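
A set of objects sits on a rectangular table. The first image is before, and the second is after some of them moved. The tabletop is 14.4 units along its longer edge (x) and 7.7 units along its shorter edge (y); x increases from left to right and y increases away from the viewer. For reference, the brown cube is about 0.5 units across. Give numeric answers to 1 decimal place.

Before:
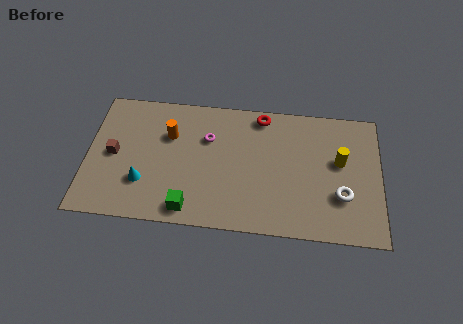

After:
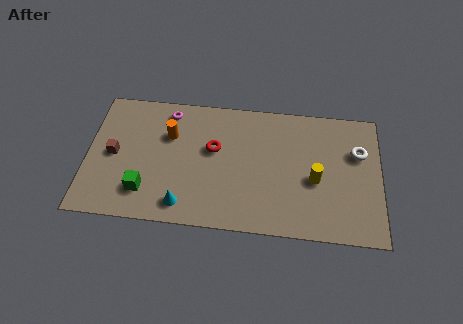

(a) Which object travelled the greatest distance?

the red torus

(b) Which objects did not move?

the brown cube and the orange cylinder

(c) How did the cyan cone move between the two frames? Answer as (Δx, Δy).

(2.0, -1.1)

The cyan cone was at about (2.8, 2.3) and moved to about (4.8, 1.2).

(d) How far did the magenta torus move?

2.4

The magenta torus was near (5.9, 5.2) before and (3.9, 6.6) after, so it travelled √(2.0² + 1.4²) ≈ 2.4 units.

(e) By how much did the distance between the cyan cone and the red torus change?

-3.6

They were about 7.3 units apart before and 3.7 after — 3.6 units closer together.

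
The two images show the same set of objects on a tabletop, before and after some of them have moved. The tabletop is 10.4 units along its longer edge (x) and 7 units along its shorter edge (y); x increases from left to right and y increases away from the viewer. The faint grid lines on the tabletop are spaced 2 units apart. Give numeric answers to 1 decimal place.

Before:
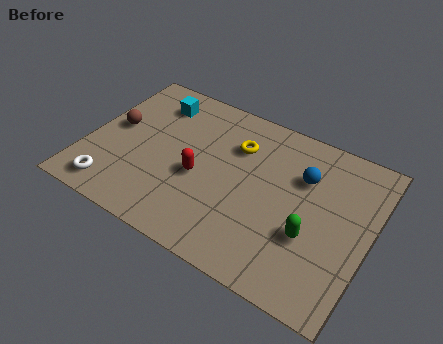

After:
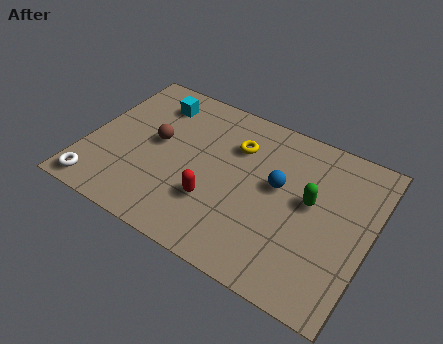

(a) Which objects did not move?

the cyan cube and the yellow torus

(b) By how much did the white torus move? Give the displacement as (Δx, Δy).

(-0.5, -0.2)

The white torus was at about (1.3, 1.0) and moved to about (0.8, 0.8).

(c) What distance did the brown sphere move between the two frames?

1.6

The brown sphere moved from about (0.9, 3.8) to (2.5, 3.8), a distance of √(1.6² + 0.0²) ≈ 1.6.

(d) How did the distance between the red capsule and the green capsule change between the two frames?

-0.5

The distance was about 4.2 in the first image and 3.7 in the second, so they moved 0.5 units closer together.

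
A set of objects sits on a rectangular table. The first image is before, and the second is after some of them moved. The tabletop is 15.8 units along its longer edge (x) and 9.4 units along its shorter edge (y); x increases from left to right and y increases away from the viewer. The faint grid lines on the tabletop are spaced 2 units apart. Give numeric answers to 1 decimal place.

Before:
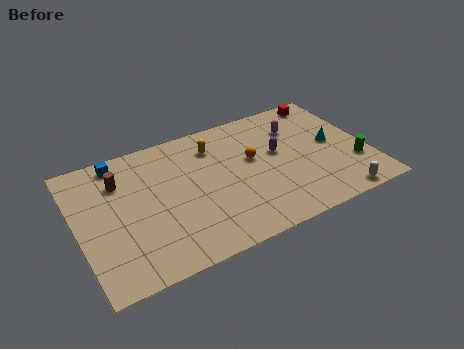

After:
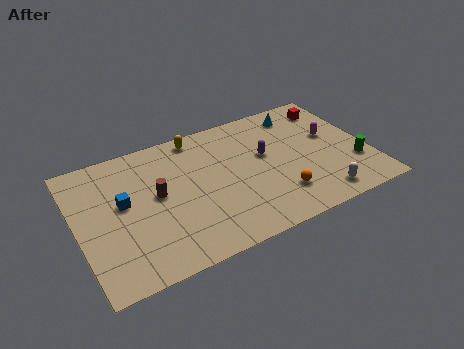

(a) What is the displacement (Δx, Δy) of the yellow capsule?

(-0.8, 1.1)

From the two frames, the yellow capsule sits at roughly (7.7, 7.3) before and (6.9, 8.4) after.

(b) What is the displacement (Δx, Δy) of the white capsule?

(-0.9, 0.5)

From the two frames, the white capsule sits at roughly (13.6, 0.8) before and (12.7, 1.3) after.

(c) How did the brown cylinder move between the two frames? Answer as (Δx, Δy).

(1.8, -1.8)

The brown cylinder was at about (2.5, 6.9) and moved to about (4.3, 5.1).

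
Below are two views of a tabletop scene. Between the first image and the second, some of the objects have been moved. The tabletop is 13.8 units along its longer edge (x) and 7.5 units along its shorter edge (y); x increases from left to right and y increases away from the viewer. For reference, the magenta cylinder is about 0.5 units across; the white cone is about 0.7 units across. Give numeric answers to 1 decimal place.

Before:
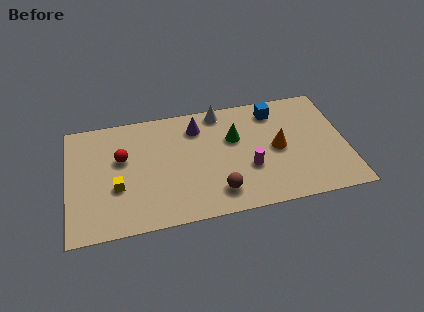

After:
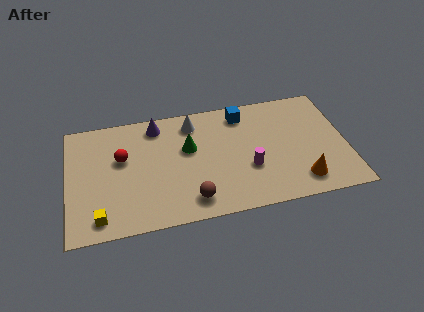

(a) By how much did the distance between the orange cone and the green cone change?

+3.9

They were about 2.4 units apart before and 6.3 after — 3.9 units further apart.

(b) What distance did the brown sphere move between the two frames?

1.3

The brown sphere moved from about (7.3, 1.5) to (6.0, 1.3), a distance of √(1.3² + 0.2²) ≈ 1.3.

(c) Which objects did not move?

the red sphere and the magenta cylinder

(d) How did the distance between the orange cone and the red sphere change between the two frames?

+1.5

Before: roughly 7.8 units apart; after: 9.3. That's 1.5 units further apart.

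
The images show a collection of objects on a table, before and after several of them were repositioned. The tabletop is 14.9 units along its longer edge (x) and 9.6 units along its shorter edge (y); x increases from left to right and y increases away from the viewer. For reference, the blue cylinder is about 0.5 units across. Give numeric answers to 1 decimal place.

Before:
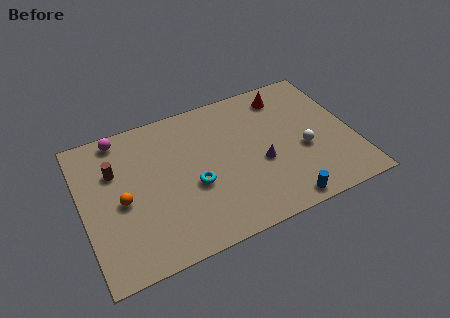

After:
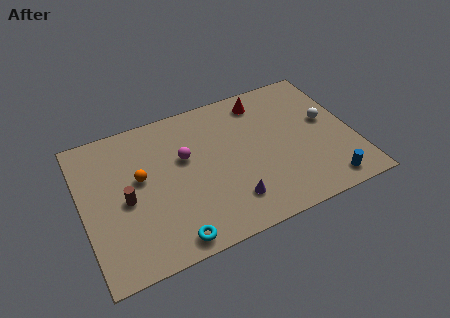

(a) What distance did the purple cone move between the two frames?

2.6

From (9.7, 3.9) to (7.8, 2.1), the purple cone covered √(1.9² + 1.8²) ≈ 2.6 units.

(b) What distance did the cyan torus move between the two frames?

3.3

From (6.0, 3.9) to (4.4, 1.0), the cyan torus covered √(1.6² + 2.9²) ≈ 3.3 units.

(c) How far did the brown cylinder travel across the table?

2.1

The brown cylinder moved from about (1.9, 6.5) to (2.3, 4.4), a distance of √(0.4² + 2.1²) ≈ 2.1.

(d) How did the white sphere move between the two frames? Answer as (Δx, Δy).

(1.5, 1.5)

The white sphere started near (12.1, 3.9) and ended near (13.6, 5.4).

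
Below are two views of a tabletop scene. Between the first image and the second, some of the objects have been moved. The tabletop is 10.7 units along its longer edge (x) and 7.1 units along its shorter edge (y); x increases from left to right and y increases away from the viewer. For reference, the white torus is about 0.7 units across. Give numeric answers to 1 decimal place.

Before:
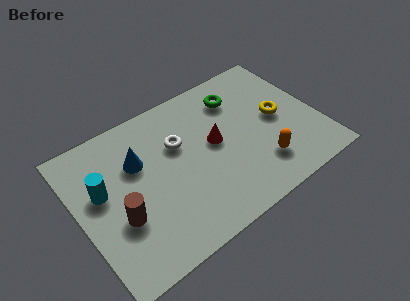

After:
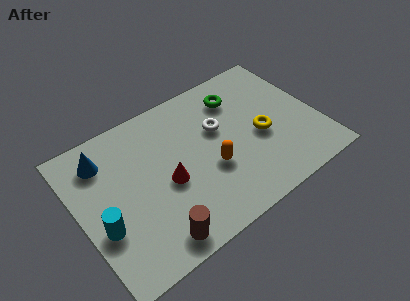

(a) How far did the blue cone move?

1.7

From (2.8, 4.7) to (1.4, 5.6), the blue cone covered √(1.4² + 0.9²) ≈ 1.7 units.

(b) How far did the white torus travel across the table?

1.8

The white torus moved from about (4.6, 4.6) to (6.4, 4.4), a distance of √(1.8² + 0.2²) ≈ 1.8.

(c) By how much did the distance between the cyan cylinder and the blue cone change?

+1.3

The distance was about 1.8 in the first image and 3.1 in the second, so they moved 1.3 units further apart.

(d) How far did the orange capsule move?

2.3

From (7.8, 1.7) to (5.7, 2.7), the orange capsule covered √(2.1² + 1.0²) ≈ 2.3 units.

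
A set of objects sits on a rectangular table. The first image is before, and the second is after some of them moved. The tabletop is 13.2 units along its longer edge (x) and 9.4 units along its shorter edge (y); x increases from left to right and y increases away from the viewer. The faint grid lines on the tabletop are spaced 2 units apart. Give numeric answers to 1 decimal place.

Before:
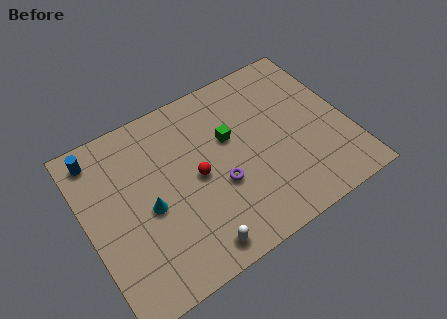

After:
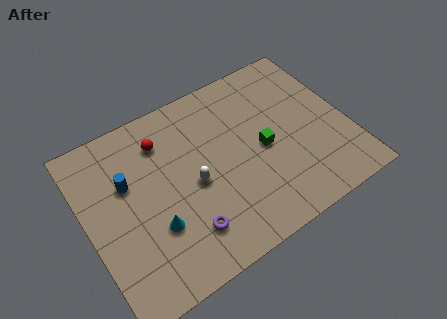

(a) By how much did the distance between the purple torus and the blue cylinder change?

-2.6

Before: roughly 7.1 units apart; after: 4.5. That's 2.6 units closer together.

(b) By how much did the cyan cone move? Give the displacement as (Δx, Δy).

(0.1, -1.1)

From the two frames, the cyan cone sits at roughly (3.0, 4.2) before and (3.1, 3.1) after.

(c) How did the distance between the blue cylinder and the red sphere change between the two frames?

-3.3

They were about 5.7 units apart before and 2.4 after — 3.3 units closer together.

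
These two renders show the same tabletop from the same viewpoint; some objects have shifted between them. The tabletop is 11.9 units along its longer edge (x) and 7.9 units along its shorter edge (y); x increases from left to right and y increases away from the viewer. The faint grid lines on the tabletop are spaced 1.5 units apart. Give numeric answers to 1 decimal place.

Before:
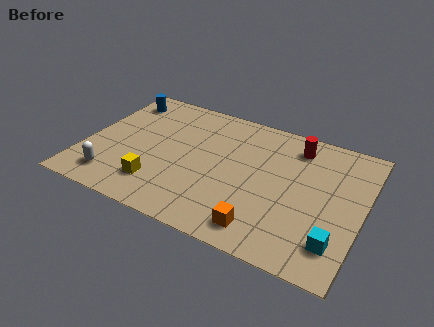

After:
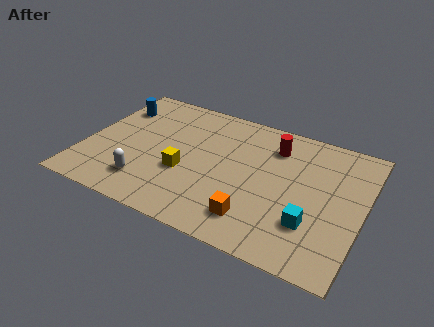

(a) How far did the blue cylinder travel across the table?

0.6

The blue cylinder moved from about (1.0, 6.5) to (0.9, 5.9), a distance of √(0.1² + 0.6²) ≈ 0.6.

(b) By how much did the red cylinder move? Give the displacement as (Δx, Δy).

(-0.9, -0.4)

From the two frames, the red cylinder sits at roughly (8.8, 6.5) before and (7.9, 6.1) after.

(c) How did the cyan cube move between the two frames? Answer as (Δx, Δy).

(-1.1, 0.6)

From the two frames, the cyan cube sits at roughly (11.0, 1.7) before and (9.9, 2.3) after.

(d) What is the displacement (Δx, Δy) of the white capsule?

(1.4, 0.3)

The white capsule was at about (1.5, 1.4) and moved to about (2.9, 1.7).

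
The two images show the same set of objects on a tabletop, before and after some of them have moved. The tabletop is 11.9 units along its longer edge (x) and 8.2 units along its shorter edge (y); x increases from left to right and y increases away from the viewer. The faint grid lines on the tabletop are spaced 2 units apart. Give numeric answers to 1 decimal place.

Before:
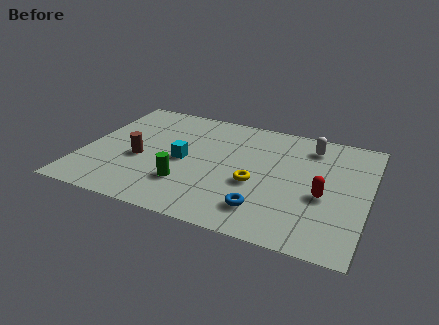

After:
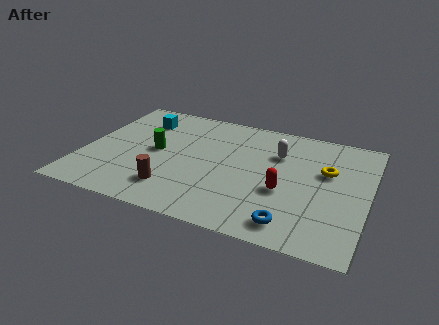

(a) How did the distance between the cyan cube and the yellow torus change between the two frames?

+4.9

The distance was about 3.2 in the first image and 8.1 in the second, so they moved 4.9 units further apart.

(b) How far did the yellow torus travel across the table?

3.3

The yellow torus was near (7.3, 3.3) before and (10.1, 5.1) after, so it travelled √(2.8² + 1.8²) ≈ 3.3 units.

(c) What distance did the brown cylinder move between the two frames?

2.3

The brown cylinder was near (2.4, 3.4) before and (4.0, 1.8) after, so it travelled √(1.6² + 1.6²) ≈ 2.3 units.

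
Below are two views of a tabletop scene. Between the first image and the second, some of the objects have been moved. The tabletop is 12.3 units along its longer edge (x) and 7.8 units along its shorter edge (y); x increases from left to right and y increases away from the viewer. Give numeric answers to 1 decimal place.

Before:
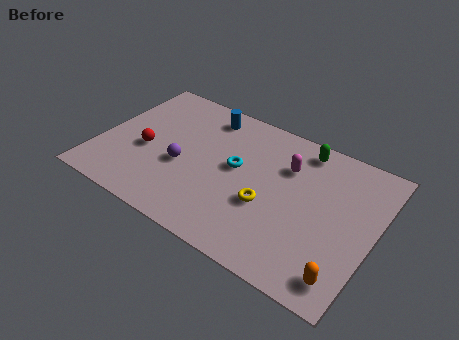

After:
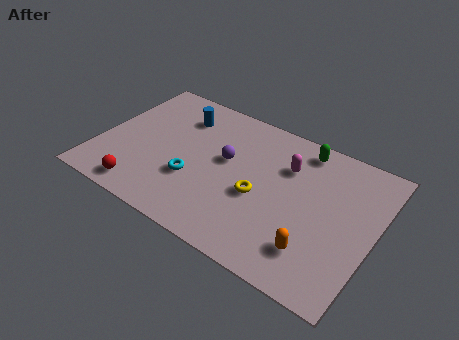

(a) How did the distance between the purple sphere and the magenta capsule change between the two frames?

-2.2

The distance was about 5.0 in the first image and 2.8 in the second, so they moved 2.2 units closer together.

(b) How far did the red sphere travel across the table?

2.3

The red sphere moved from about (2.1, 3.3) to (2.4, 1.0), a distance of √(0.3² + 2.3²) ≈ 2.3.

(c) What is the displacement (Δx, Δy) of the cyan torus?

(-1.7, -1.6)

The cyan torus started near (6.1, 4.3) and ended near (4.4, 2.7).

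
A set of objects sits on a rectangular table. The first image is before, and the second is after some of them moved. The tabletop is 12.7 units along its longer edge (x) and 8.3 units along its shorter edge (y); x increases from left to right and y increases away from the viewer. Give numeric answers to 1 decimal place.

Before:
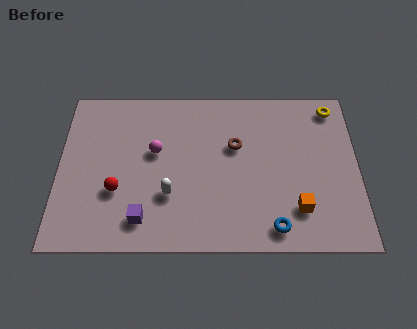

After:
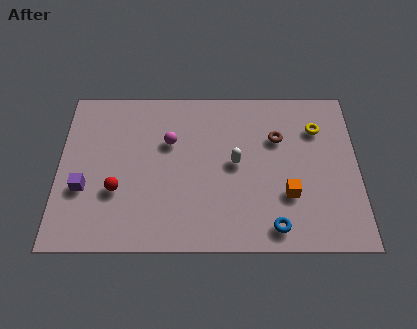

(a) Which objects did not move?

the red sphere and the blue torus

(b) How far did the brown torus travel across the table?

1.8

The brown torus moved from about (7.5, 5.2) to (9.3, 5.6), a distance of √(1.8² + 0.4²) ≈ 1.8.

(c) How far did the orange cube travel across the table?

0.8

The orange cube was near (10.1, 2.0) before and (9.7, 2.7) after, so it travelled √(0.4² + 0.7²) ≈ 0.8 units.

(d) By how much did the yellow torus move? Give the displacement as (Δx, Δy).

(-0.7, -1.1)

The yellow torus was at about (11.7, 7.2) and moved to about (11.0, 6.1).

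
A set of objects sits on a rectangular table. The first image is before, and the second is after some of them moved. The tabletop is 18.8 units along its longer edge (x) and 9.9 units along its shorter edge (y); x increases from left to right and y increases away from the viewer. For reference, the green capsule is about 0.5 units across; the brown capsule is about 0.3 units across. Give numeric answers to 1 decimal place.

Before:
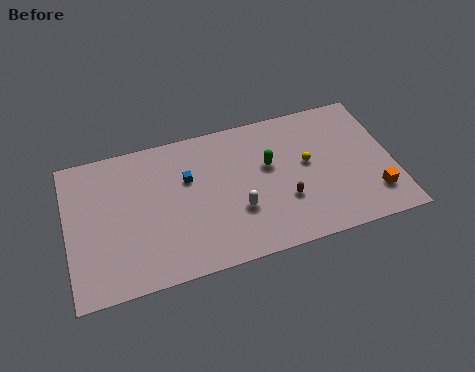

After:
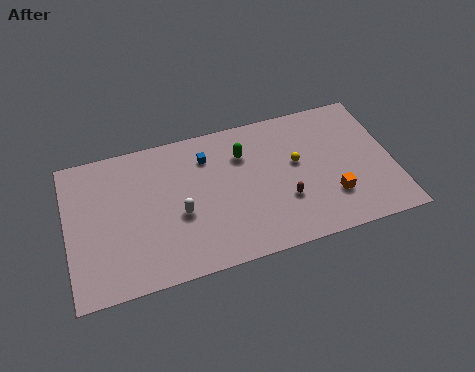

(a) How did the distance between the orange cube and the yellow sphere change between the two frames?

-1.4

They were about 4.8 units apart before and 3.4 after — 1.4 units closer together.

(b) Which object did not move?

the brown capsule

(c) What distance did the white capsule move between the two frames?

3.4

The white capsule was near (9.7, 3.4) before and (6.4, 4.1) after, so it travelled √(3.3² + 0.7²) ≈ 3.4 units.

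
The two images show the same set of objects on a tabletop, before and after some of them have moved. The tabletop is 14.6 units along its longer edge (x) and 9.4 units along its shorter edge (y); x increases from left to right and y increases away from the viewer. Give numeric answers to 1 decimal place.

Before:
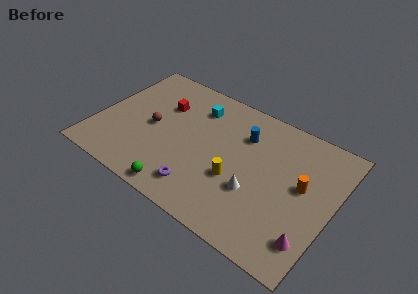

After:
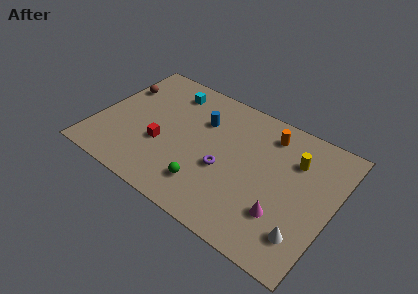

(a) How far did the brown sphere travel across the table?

3.2

From (3.4, 4.5) to (0.9, 6.5), the brown sphere covered √(2.5² + 2.0²) ≈ 3.2 units.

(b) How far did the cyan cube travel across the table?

1.8

The cyan cube moved from about (5.7, 7.3) to (3.9, 7.7), a distance of √(1.8² + 0.4²) ≈ 1.8.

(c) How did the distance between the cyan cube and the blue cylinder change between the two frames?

-0.5

They were about 3.1 units apart before and 2.6 after — 0.5 units closer together.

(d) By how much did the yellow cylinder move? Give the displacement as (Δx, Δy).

(3.1, 3.2)

From the two frames, the yellow cylinder sits at roughly (8.9, 3.5) before and (12.0, 6.7) after.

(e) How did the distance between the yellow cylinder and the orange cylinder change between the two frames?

-2.1

The distance was about 4.2 in the first image and 2.1 in the second, so they moved 2.1 units closer together.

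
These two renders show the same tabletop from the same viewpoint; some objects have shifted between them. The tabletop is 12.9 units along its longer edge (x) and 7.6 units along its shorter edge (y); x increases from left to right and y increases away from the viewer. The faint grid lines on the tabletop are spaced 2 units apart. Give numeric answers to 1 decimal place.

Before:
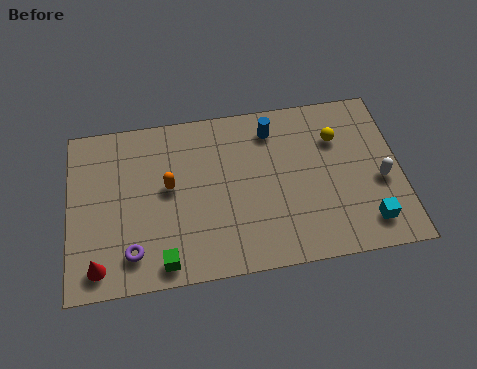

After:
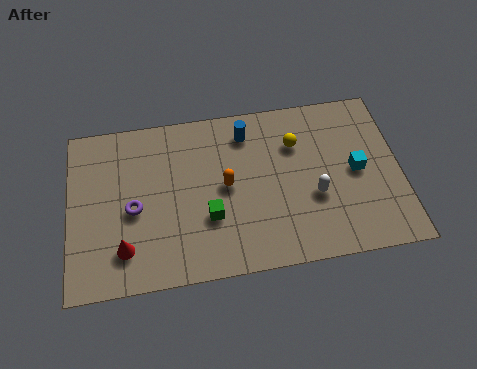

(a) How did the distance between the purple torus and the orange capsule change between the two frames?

+0.5

The distance was about 3.1 in the first image and 3.6 in the second, so they moved 0.5 units further apart.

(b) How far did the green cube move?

2.5

The green cube was near (3.6, 0.9) before and (5.4, 2.6) after, so it travelled √(1.8² + 1.7²) ≈ 2.5 units.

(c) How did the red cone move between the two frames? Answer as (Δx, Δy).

(1.0, 0.6)

From the two frames, the red cone sits at roughly (1.1, 1.1) before and (2.1, 1.7) after.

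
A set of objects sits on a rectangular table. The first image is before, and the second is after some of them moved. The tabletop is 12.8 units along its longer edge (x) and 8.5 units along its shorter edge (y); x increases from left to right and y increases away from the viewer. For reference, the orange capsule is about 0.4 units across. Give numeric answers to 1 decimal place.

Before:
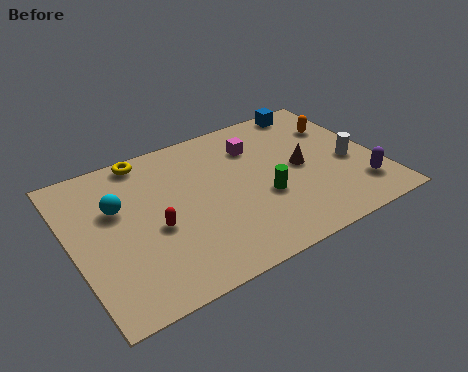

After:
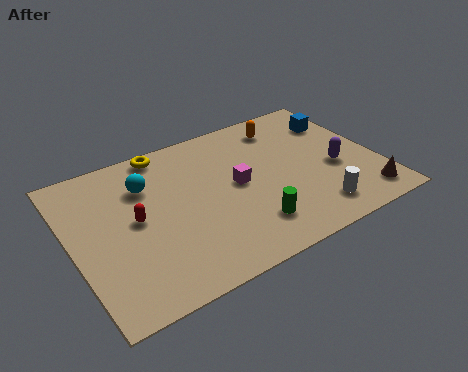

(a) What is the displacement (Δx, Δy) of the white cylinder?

(-1.9, -2.1)

The white cylinder started near (11.6, 3.6) and ended near (9.7, 1.5).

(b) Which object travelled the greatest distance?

the brown cone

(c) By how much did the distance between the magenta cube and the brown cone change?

+3.2

The distance was about 2.6 in the first image and 5.8 in the second, so they moved 3.2 units further apart.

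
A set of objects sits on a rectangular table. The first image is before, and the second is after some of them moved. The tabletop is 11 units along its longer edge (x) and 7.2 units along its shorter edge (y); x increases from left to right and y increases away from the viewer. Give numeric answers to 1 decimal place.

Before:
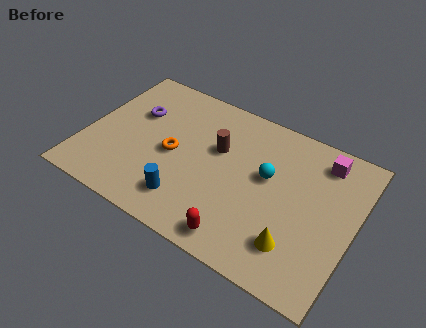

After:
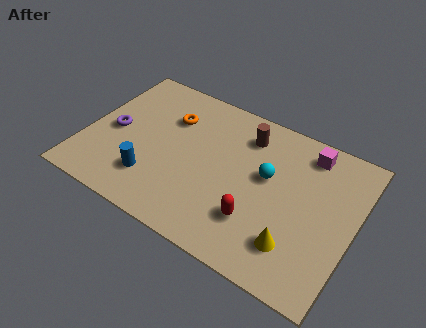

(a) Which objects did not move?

the cyan sphere and the yellow cone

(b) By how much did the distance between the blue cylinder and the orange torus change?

+1.2

They were about 2.1 units apart before and 3.3 after — 1.2 units further apart.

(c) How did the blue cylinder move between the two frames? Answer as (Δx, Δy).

(-1.5, 0.3)

The blue cylinder started near (4.5, 1.5) and ended near (3.0, 1.8).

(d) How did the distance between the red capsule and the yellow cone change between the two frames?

-0.6

They were about 2.2 units apart before and 1.6 after — 0.6 units closer together.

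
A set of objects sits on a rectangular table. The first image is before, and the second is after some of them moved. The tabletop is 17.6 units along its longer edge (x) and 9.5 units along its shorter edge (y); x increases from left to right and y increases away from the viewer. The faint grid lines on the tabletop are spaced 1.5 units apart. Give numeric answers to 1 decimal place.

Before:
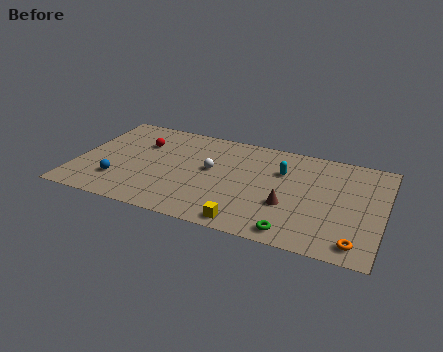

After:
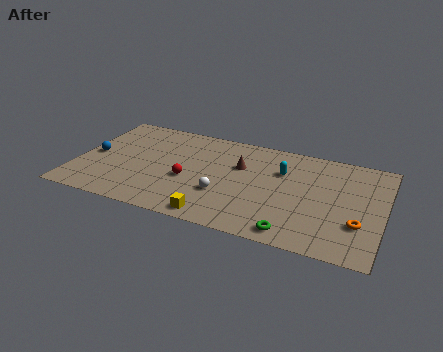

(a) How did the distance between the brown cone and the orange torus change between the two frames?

+3.2

They were about 4.5 units apart before and 7.7 after — 3.2 units further apart.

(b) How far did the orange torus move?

1.7

The orange torus moved from about (16.3, 1.3) to (16.3, 3.0), a distance of √(0.0² + 1.7²) ≈ 1.7.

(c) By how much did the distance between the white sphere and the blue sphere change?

+2.0

They were about 5.8 units apart before and 7.8 after — 2.0 units further apart.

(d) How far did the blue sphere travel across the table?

2.7

The blue sphere was near (2.6, 2.5) before and (0.9, 4.6) after, so it travelled √(1.7² + 2.1²) ≈ 2.7 units.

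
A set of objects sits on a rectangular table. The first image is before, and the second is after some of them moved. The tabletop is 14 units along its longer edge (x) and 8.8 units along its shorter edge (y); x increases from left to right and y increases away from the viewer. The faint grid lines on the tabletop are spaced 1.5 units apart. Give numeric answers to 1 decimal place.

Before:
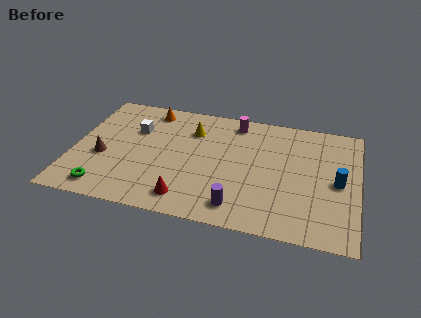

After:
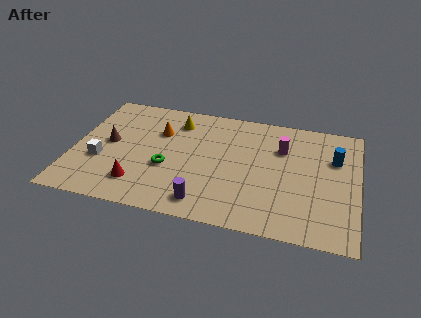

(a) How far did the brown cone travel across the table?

1.1

From (1.5, 3.5) to (1.7, 4.6), the brown cone covered √(0.2² + 1.1²) ≈ 1.1 units.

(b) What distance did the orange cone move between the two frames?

1.7

From (3.5, 7.6) to (4.1, 6.0), the orange cone covered √(0.6² + 1.6²) ≈ 1.7 units.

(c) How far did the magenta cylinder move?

2.8

The magenta cylinder was near (7.8, 7.6) before and (10.2, 6.1) after, so it travelled √(2.4² + 1.5²) ≈ 2.8 units.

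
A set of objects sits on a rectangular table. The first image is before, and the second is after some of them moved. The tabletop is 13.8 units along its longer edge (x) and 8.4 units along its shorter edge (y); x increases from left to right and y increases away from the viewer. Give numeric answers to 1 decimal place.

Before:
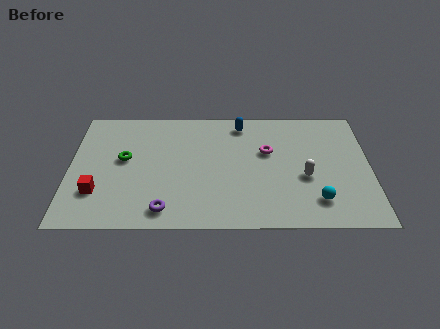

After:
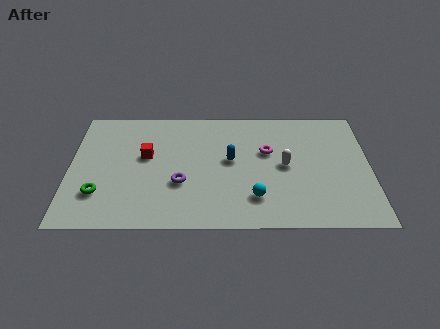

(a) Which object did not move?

the magenta torus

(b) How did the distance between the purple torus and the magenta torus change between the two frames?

-1.6

The distance was about 6.2 in the first image and 4.6 in the second, so they moved 1.6 units closer together.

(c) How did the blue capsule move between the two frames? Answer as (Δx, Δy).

(-0.5, -2.6)

The blue capsule was at about (7.9, 7.2) and moved to about (7.4, 4.6).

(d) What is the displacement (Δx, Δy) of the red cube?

(2.2, 2.5)

The red cube was at about (1.3, 2.4) and moved to about (3.5, 4.9).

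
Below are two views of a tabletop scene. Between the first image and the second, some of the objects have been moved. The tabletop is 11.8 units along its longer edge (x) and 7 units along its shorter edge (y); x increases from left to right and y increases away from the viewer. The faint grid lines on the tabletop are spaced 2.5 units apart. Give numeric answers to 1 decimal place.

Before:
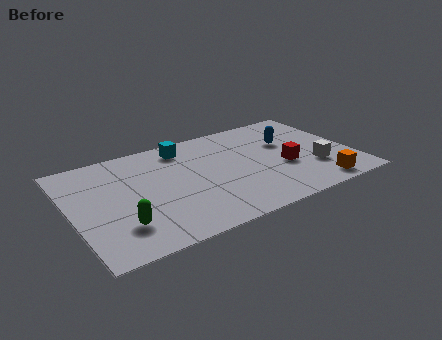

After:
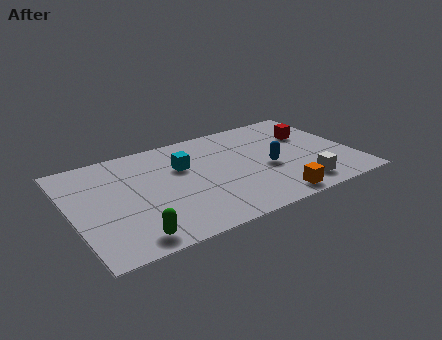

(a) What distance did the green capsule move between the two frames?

0.9

The green capsule moved from about (1.8, 1.8) to (2.1, 0.9), a distance of √(0.3² + 0.9²) ≈ 0.9.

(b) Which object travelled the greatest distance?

the red cube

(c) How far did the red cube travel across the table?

2.4

From (8.9, 2.8) to (10.3, 4.7), the red cube covered √(1.4² + 1.9²) ≈ 2.4 units.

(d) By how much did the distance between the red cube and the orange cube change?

+2.3

The distance was about 2.2 in the first image and 4.5 in the second, so they moved 2.3 units further apart.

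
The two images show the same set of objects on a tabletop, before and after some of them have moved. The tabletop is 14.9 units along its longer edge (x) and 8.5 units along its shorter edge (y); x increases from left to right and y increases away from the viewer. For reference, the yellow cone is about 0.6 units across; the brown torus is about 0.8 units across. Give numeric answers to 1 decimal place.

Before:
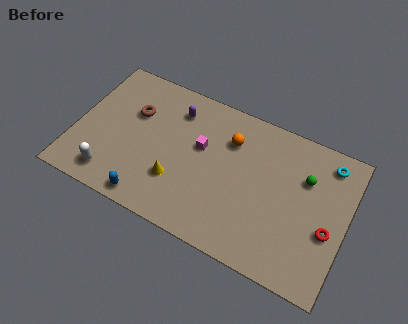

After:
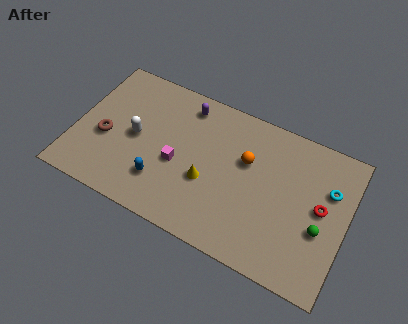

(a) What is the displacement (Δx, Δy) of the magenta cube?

(-1.1, -1.5)

From the two frames, the magenta cube sits at roughly (6.8, 5.1) before and (5.7, 3.6) after.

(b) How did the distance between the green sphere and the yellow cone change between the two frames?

-1.2

Before: roughly 7.4 units apart; after: 6.2. That's 1.2 units closer together.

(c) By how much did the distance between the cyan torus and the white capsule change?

-2.1

The distance was about 12.7 in the first image and 10.6 in the second, so they moved 2.1 units closer together.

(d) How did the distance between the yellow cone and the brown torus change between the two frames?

+1.6

Before: roughly 4.1 units apart; after: 5.7. That's 1.6 units further apart.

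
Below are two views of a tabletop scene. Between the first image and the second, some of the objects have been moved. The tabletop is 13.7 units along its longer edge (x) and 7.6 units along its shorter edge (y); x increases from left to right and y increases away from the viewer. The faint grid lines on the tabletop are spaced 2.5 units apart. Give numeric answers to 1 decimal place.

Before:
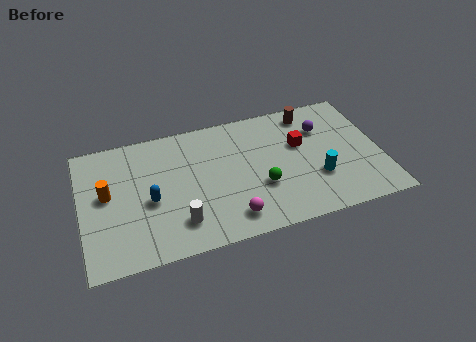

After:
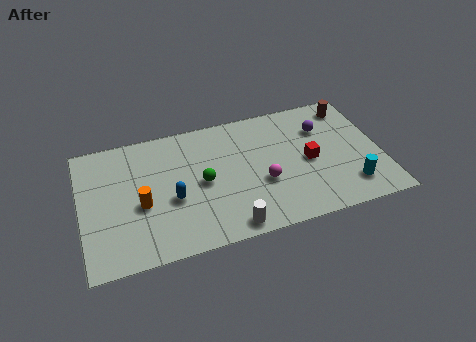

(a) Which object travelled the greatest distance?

the green sphere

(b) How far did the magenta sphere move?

2.3

The magenta sphere was near (6.6, 1.3) before and (8.2, 2.9) after, so it travelled √(1.6² + 1.6²) ≈ 2.3 units.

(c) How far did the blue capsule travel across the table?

1.0

The blue capsule moved from about (3.1, 3.3) to (4.1, 3.1), a distance of √(1.0² + 0.2²) ≈ 1.0.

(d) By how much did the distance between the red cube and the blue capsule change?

-0.8

The distance was about 7.1 in the first image and 6.3 in the second, so they moved 0.8 units closer together.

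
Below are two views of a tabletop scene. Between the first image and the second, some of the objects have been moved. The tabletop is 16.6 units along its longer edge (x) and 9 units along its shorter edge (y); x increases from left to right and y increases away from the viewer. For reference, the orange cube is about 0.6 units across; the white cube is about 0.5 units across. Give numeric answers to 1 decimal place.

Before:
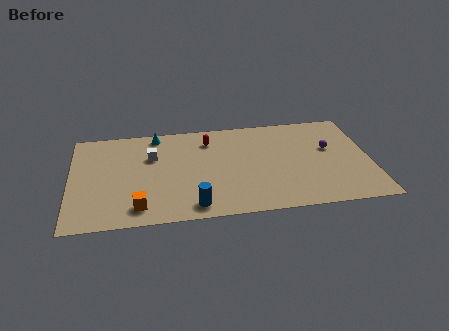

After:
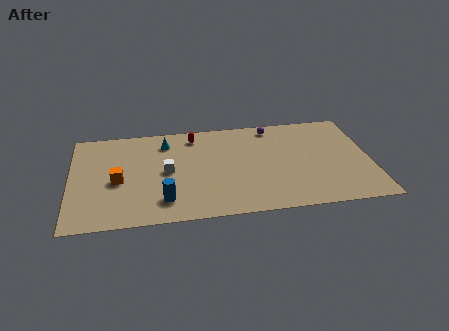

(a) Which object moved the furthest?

the purple sphere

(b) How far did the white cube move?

1.7

The white cube was near (4.5, 6.0) before and (5.3, 4.5) after, so it travelled √(0.8² + 1.5²) ≈ 1.7 units.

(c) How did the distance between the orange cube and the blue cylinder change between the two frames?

+0.3

They were about 3.0 units apart before and 3.3 after — 0.3 units further apart.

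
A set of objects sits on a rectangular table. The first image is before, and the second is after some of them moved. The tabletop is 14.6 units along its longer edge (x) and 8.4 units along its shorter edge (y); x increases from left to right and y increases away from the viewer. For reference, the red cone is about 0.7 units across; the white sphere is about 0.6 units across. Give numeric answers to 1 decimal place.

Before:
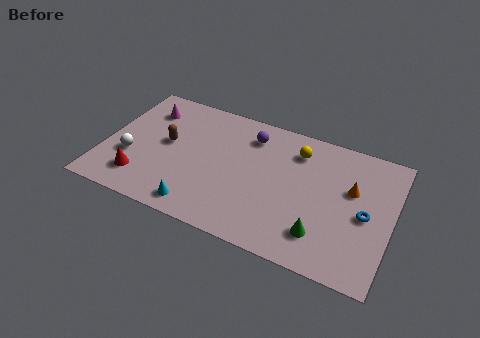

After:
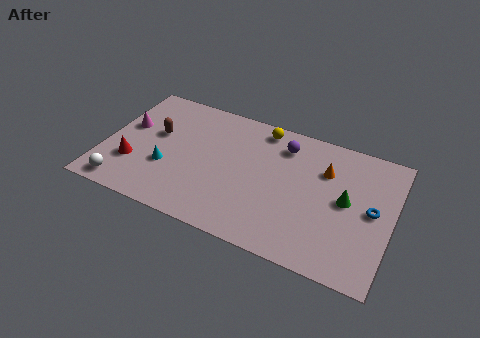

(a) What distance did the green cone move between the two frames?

2.7

The green cone moved from about (11.3, 1.9) to (12.3, 4.4), a distance of √(1.0² + 2.5²) ≈ 2.7.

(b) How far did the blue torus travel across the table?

0.5

The blue torus moved from about (13.3, 3.9) to (13.6, 4.3), a distance of √(0.3² + 0.4²) ≈ 0.5.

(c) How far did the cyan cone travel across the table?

2.7

The cyan cone moved from about (5.2, 1.1) to (3.3, 3.0), a distance of √(1.9² + 1.9²) ≈ 2.7.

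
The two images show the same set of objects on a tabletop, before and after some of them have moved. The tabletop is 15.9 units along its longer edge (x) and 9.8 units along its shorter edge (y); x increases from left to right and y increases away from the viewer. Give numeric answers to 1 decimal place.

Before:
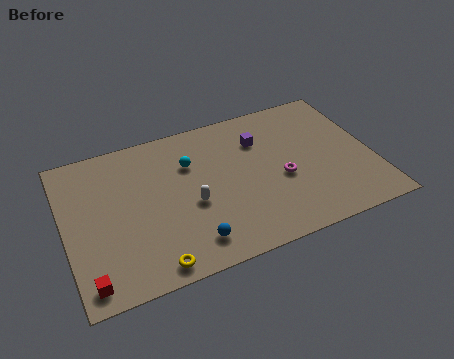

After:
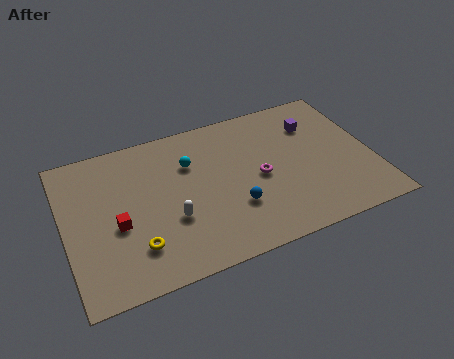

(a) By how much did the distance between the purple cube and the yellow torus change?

+2.2

The distance was about 8.7 in the first image and 10.9 in the second, so they moved 2.2 units further apart.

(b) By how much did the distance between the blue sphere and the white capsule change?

+0.8

The distance was about 2.4 in the first image and 3.2 in the second, so they moved 0.8 units further apart.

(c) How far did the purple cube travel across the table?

2.9

From (10.3, 7.1) to (13.2, 7.2), the purple cube covered √(2.9² + 0.1²) ≈ 2.9 units.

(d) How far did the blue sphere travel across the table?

2.8

The blue sphere was near (6.1, 1.7) before and (8.5, 3.1) after, so it travelled √(2.4² + 1.4²) ≈ 2.8 units.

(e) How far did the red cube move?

3.4

The red cube was near (0.9, 1.2) before and (2.6, 4.1) after, so it travelled √(1.7² + 2.9²) ≈ 3.4 units.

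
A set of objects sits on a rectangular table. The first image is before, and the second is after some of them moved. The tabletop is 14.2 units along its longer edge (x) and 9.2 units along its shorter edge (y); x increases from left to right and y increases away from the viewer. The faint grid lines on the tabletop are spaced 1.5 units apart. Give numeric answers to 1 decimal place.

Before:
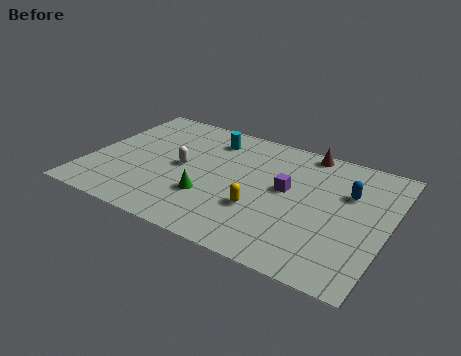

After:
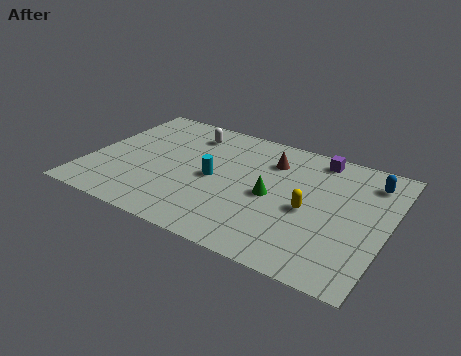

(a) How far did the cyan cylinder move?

3.1

The cyan cylinder moved from about (5.4, 7.4) to (6.0, 4.4), a distance of √(0.6² + 3.0²) ≈ 3.1.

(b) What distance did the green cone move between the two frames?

3.1

The green cone moved from about (6.0, 2.9) to (8.8, 4.3), a distance of √(2.8² + 1.4²) ≈ 3.1.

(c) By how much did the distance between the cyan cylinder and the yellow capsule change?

-0.6

The distance was about 5.2 in the first image and 4.6 in the second, so they moved 0.6 units closer together.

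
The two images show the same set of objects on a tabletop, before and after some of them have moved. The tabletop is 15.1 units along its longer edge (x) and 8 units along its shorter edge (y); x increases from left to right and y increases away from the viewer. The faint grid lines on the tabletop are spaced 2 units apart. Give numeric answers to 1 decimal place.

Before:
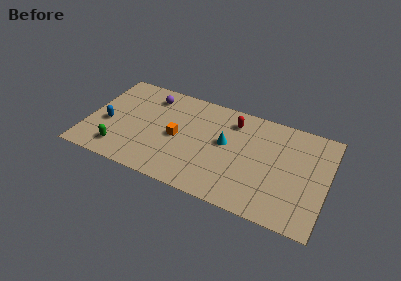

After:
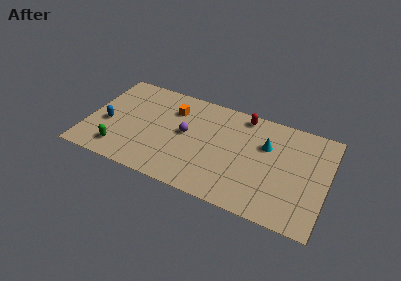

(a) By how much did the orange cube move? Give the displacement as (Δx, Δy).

(-0.5, 2.1)

The orange cube was at about (5.7, 3.8) and moved to about (5.2, 5.9).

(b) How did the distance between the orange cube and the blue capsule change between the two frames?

+0.3

The distance was about 4.4 in the first image and 4.7 in the second, so they moved 0.3 units further apart.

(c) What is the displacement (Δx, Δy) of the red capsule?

(0.6, 0.7)

The red capsule started near (9.0, 6.4) and ended near (9.6, 7.1).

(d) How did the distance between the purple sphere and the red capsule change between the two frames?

-0.9

They were about 5.3 units apart before and 4.4 after — 0.9 units closer together.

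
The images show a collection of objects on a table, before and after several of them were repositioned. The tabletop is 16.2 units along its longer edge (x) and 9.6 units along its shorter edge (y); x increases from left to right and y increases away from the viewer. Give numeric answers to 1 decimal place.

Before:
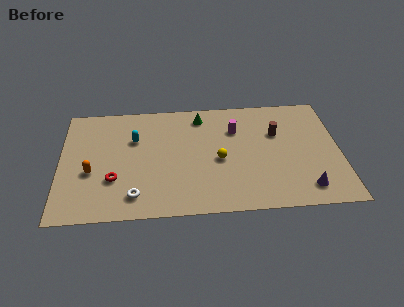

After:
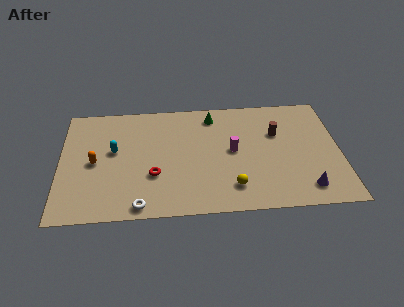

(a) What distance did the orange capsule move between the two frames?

0.8

From (1.8, 3.8) to (2.0, 4.6), the orange capsule covered √(0.2² + 0.8²) ≈ 0.8 units.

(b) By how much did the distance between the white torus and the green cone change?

+0.9

The distance was about 7.5 in the first image and 8.4 in the second, so they moved 0.9 units further apart.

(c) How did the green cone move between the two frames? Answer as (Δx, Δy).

(0.7, 0.0)

The green cone started near (8.2, 8.1) and ended near (8.9, 8.1).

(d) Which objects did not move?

the brown cylinder and the purple cone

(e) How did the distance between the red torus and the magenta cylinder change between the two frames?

-3.1

The distance was about 8.0 in the first image and 4.9 in the second, so they moved 3.1 units closer together.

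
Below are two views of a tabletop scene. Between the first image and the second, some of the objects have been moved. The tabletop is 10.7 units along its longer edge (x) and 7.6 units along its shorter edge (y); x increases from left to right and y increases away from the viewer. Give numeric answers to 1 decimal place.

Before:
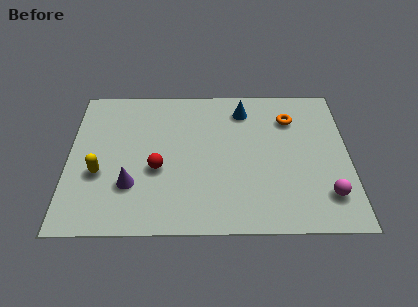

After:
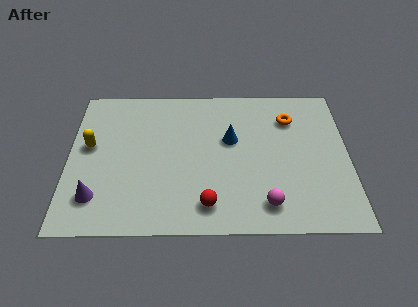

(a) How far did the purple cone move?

1.4

From (2.4, 2.3) to (1.1, 1.7), the purple cone covered √(1.3² + 0.6²) ≈ 1.4 units.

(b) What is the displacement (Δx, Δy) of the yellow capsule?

(-0.4, 1.4)

The yellow capsule was at about (1.2, 2.9) and moved to about (0.8, 4.3).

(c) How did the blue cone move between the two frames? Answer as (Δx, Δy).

(-0.5, -1.6)

From the two frames, the blue cone sits at roughly (6.7, 6.2) before and (6.2, 4.6) after.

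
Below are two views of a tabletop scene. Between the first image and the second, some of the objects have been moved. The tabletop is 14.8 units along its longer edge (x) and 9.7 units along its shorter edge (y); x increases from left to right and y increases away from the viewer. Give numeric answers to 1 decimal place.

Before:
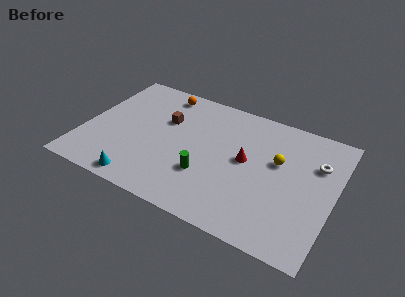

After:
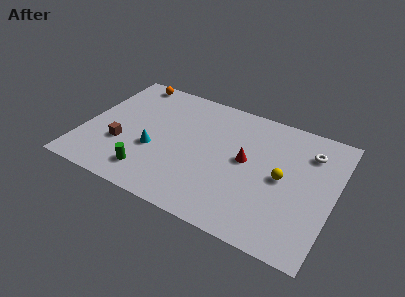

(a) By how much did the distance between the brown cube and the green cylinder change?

-1.9

The distance was about 4.3 in the first image and 2.4 in the second, so they moved 1.9 units closer together.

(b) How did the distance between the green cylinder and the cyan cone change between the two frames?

-2.3

They were about 4.2 units apart before and 1.9 after — 2.3 units closer together.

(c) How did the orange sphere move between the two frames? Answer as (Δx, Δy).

(-2.1, 0.3)

From the two frames, the orange sphere sits at roughly (4.1, 8.5) before and (2.0, 8.8) after.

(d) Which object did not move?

the red cone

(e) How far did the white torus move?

0.9

From (13.6, 6.7) to (13.1, 7.4), the white torus covered √(0.5² + 0.7²) ≈ 0.9 units.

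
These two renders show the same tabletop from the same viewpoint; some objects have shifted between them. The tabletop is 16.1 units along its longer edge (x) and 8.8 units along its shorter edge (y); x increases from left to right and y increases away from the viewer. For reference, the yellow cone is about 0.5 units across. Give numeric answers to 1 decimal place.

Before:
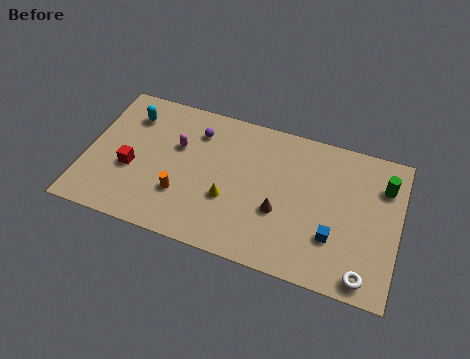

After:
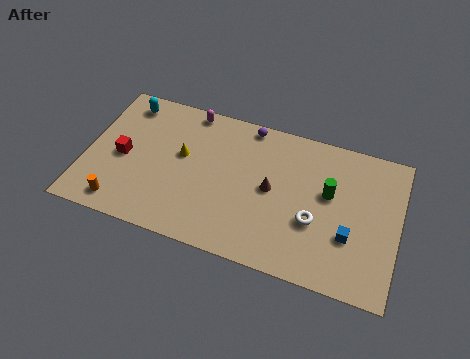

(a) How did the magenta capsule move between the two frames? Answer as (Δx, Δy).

(0.4, 2.4)

The magenta capsule was at about (4.6, 5.6) and moved to about (5.0, 8.0).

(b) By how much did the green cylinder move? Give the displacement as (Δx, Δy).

(-2.7, -1.3)

The green cylinder was at about (15.2, 6.5) and moved to about (12.5, 5.2).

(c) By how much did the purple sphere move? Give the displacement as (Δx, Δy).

(2.6, 1.2)

The purple sphere was at about (5.5, 6.8) and moved to about (8.1, 8.0).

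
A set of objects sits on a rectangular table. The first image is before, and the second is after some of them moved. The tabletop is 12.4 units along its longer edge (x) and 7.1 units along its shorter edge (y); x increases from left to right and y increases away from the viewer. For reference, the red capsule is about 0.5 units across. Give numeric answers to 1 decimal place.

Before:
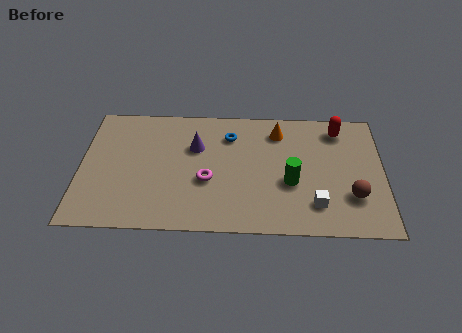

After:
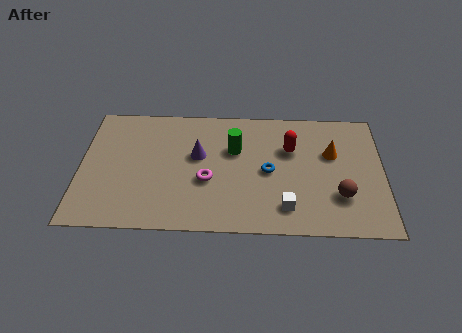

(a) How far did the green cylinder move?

2.9

From (8.6, 2.8) to (6.3, 4.6), the green cylinder covered √(2.3² + 1.8²) ≈ 2.9 units.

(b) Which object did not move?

the magenta torus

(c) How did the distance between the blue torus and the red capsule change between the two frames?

-2.9

Before: roughly 4.5 units apart; after: 1.6. That's 2.9 units closer together.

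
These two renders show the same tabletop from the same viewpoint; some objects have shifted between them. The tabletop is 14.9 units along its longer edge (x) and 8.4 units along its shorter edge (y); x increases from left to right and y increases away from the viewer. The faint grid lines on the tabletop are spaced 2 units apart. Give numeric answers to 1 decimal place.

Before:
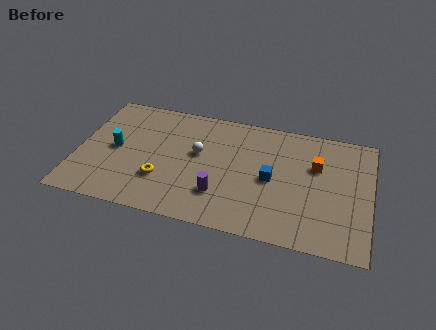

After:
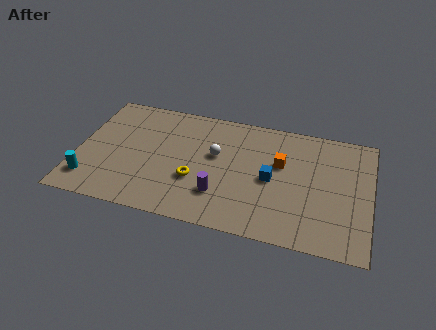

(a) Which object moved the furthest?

the cyan cylinder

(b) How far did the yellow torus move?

1.7

The yellow torus moved from about (4.4, 2.6) to (6.1, 3.0), a distance of √(1.7² + 0.4²) ≈ 1.7.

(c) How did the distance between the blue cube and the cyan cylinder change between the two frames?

+1.4

The distance was about 8.0 in the first image and 9.4 in the second, so they moved 1.4 units further apart.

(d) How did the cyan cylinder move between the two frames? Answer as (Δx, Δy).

(-1.1, -2.5)

The cyan cylinder started near (1.9, 4.2) and ended near (0.8, 1.7).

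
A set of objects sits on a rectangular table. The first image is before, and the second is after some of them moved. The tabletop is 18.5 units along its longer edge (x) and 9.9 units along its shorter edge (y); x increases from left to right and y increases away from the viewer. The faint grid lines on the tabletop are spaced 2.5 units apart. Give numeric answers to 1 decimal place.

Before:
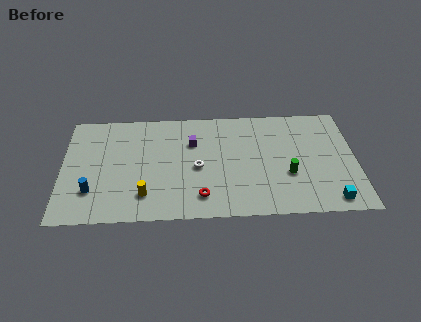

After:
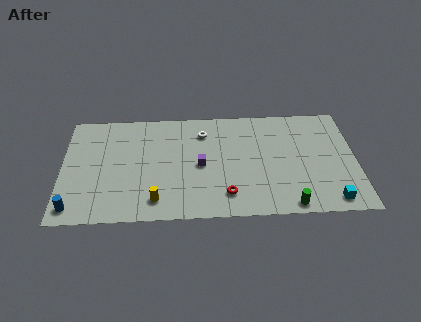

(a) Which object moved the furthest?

the white torus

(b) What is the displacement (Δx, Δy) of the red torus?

(1.6, 0.1)

The red torus started near (8.7, 1.9) and ended near (10.3, 2.0).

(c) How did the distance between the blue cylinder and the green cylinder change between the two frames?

+1.1

Before: roughly 12.3 units apart; after: 13.4. That's 1.1 units further apart.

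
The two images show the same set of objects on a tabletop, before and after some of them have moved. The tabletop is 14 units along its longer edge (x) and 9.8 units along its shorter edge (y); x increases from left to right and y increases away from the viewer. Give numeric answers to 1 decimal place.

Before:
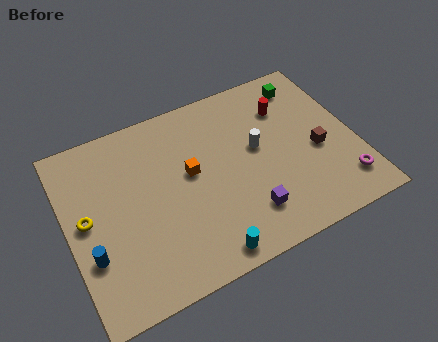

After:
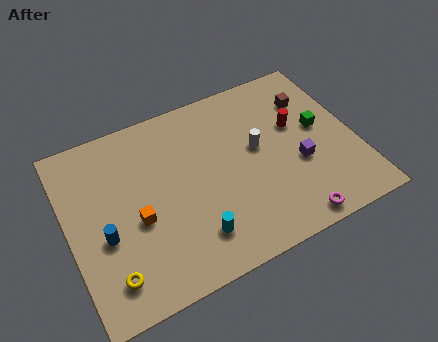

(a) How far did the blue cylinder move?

1.0

The blue cylinder was near (0.9, 3.2) before and (1.6, 3.9) after, so it travelled √(0.7² + 0.7²) ≈ 1.0 units.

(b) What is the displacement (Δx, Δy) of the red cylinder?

(0.3, -1.2)

The red cylinder started near (11.0, 7.2) and ended near (11.3, 6.0).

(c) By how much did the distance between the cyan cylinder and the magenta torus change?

-2.2

They were about 7.0 units apart before and 4.8 after — 2.2 units closer together.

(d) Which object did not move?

the white cylinder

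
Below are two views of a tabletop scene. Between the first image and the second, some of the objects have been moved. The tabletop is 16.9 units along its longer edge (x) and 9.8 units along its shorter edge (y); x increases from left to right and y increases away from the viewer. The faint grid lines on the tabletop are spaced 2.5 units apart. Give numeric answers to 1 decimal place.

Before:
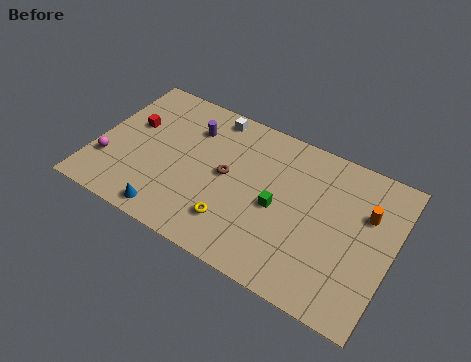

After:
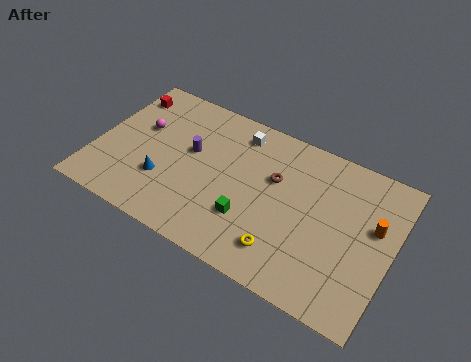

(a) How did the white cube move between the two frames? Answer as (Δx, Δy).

(1.6, -0.5)

The white cube started near (6.1, 8.7) and ended near (7.7, 8.2).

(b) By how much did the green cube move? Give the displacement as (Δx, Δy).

(-1.4, -1.5)

The green cube was at about (10.5, 4.5) and moved to about (9.1, 3.0).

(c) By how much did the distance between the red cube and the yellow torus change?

+4.3

The distance was about 7.5 in the first image and 11.8 in the second, so they moved 4.3 units further apart.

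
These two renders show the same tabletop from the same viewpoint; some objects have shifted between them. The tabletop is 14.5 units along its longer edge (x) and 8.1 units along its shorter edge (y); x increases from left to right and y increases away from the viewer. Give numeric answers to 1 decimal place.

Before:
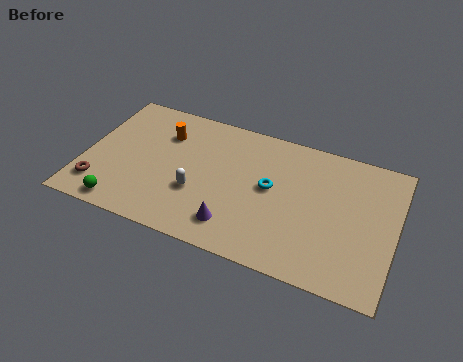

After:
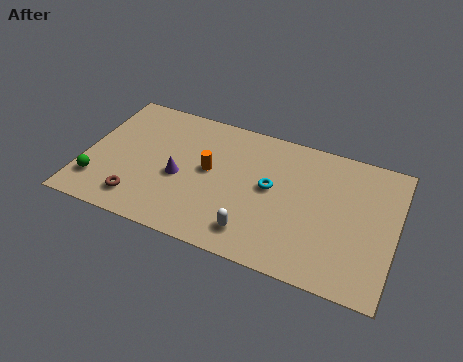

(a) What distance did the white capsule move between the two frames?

3.1

The white capsule was near (5.4, 2.9) before and (8.2, 1.5) after, so it travelled √(2.8² + 1.4²) ≈ 3.1 units.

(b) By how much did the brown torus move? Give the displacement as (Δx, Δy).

(1.9, -0.2)

From the two frames, the brown torus sits at roughly (0.9, 1.7) before and (2.8, 1.5) after.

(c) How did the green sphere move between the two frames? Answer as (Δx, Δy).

(-1.3, 1.0)

The green sphere was at about (2.1, 0.9) and moved to about (0.8, 1.9).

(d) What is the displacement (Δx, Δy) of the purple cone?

(-2.8, 1.9)

The purple cone was at about (7.3, 1.6) and moved to about (4.5, 3.5).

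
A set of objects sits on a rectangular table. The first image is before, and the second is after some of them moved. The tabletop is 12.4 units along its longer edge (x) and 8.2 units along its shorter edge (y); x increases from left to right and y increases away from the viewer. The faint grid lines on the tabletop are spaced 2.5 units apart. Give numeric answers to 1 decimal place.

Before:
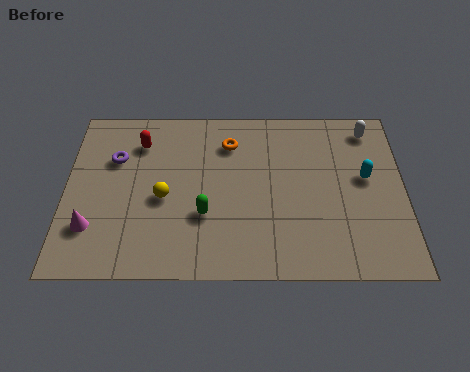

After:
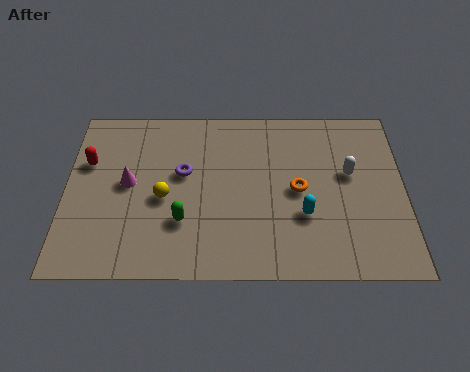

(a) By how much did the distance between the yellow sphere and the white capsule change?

-1.4

The distance was about 8.3 in the first image and 6.9 in the second, so they moved 1.4 units closer together.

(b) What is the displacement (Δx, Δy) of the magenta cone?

(1.3, 2.1)

From the two frames, the magenta cone sits at roughly (1.0, 2.2) before and (2.3, 4.3) after.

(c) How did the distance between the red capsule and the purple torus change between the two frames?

+2.3

The distance was about 1.2 in the first image and 3.5 in the second, so they moved 2.3 units further apart.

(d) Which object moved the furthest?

the orange torus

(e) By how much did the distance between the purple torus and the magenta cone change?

-1.3

Before: roughly 3.4 units apart; after: 2.1. That's 1.3 units closer together.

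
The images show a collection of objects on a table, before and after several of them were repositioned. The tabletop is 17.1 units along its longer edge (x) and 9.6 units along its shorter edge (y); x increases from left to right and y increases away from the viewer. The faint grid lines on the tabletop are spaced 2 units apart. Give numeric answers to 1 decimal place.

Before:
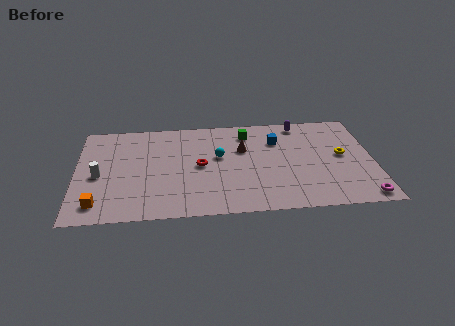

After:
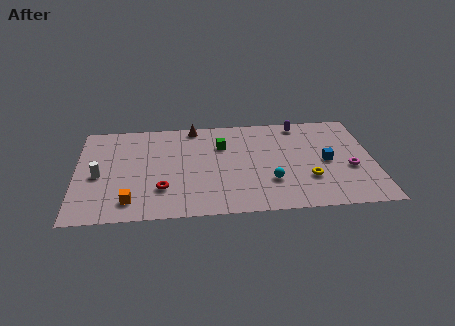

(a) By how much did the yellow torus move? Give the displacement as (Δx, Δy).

(-2.0, -2.1)

The yellow torus started near (15.3, 5.1) and ended near (13.3, 3.0).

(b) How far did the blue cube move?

3.6

The blue cube moved from about (11.6, 6.9) to (14.4, 4.6), a distance of √(2.8² + 2.3²) ≈ 3.6.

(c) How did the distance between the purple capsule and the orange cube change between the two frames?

-1.6

Before: roughly 13.6 units apart; after: 12.0. That's 1.6 units closer together.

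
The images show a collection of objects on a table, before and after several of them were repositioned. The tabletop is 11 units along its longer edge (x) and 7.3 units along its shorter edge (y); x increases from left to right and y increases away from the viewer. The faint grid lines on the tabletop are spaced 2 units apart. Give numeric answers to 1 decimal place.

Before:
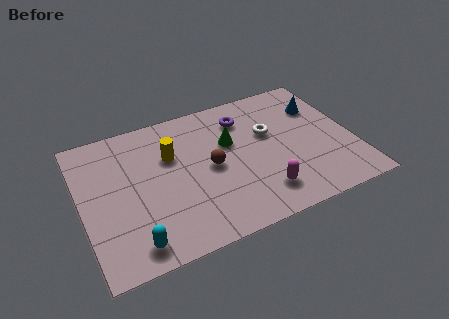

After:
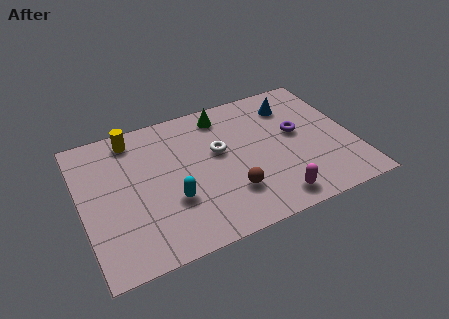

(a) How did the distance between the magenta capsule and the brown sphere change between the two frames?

-0.9

The distance was about 2.8 in the first image and 1.9 in the second, so they moved 0.9 units closer together.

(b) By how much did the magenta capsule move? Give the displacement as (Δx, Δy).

(0.4, -0.5)

From the two frames, the magenta capsule sits at roughly (7.0, 1.5) before and (7.4, 1.0) after.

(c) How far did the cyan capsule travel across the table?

2.3

The cyan capsule moved from about (1.8, 1.0) to (3.5, 2.5), a distance of √(1.7² + 1.5²) ≈ 2.3.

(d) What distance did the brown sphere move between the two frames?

1.7

The brown sphere was near (5.2, 3.6) before and (5.8, 2.0) after, so it travelled √(0.6² + 1.6²) ≈ 1.7 units.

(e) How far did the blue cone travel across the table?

1.2

From (9.9, 5.2) to (8.8, 5.7), the blue cone covered √(1.1² + 0.5²) ≈ 1.2 units.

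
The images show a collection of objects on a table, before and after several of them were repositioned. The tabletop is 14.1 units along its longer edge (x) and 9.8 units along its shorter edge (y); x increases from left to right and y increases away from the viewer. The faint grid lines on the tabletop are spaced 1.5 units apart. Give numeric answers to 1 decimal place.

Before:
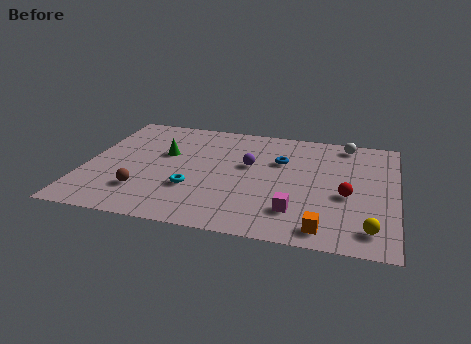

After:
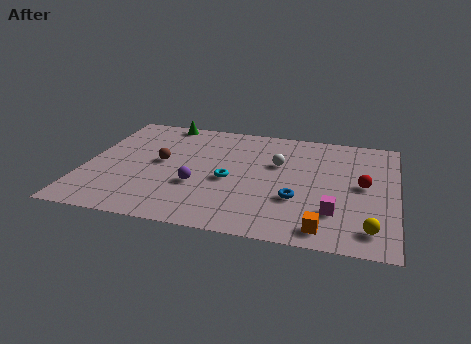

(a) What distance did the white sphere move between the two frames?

3.9

The white sphere was near (11.7, 8.7) before and (8.7, 6.2) after, so it travelled √(3.0² + 2.5²) ≈ 3.9 units.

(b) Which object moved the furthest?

the white sphere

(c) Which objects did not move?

the orange cube and the yellow sphere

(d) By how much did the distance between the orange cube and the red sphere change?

+1.2

The distance was about 3.0 in the first image and 4.2 in the second, so they moved 1.2 units further apart.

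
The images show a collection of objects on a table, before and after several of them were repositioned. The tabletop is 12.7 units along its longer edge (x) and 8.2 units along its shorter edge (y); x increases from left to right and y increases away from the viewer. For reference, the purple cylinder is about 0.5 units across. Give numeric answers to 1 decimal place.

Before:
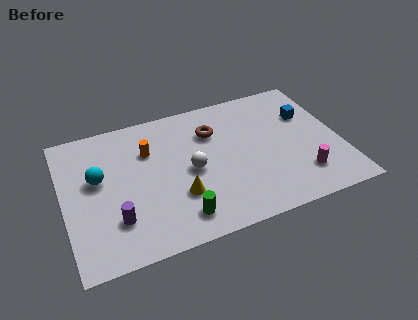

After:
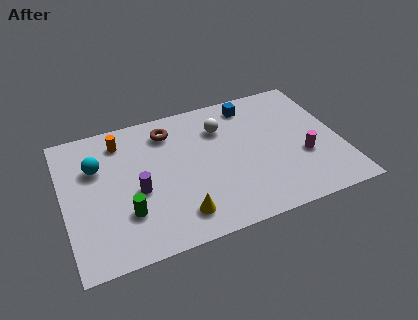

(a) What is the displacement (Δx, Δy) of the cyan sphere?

(0.0, 0.7)

The cyan sphere started near (1.6, 4.8) and ended near (1.6, 5.5).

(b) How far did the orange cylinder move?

1.6

The orange cylinder was near (4.0, 5.7) before and (2.8, 6.7) after, so it travelled √(1.2² + 1.0²) ≈ 1.6 units.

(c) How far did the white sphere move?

2.6

From (5.8, 3.9) to (7.4, 6.0), the white sphere covered √(1.6² + 2.1²) ≈ 2.6 units.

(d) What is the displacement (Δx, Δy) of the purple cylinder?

(1.1, 1.3)

From the two frames, the purple cylinder sits at roughly (2.2, 2.2) before and (3.3, 3.5) after.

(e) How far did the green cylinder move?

2.5

From (5.0, 1.4) to (2.7, 2.4), the green cylinder covered √(2.3² + 1.0²) ≈ 2.5 units.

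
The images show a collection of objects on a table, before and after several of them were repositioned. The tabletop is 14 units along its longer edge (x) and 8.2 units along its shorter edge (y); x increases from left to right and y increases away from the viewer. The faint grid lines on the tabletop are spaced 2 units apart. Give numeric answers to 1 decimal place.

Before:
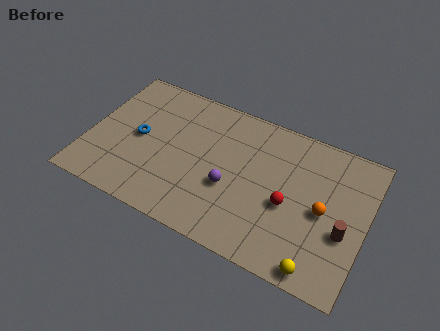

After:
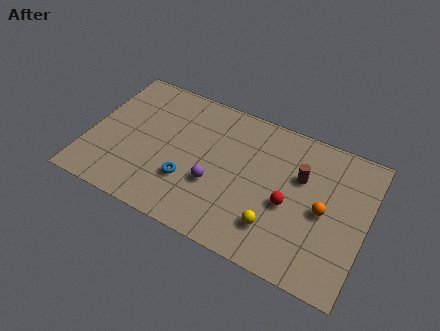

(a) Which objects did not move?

the orange sphere and the red sphere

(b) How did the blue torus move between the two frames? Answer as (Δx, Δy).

(2.7, -1.5)

From the two frames, the blue torus sits at roughly (2.5, 4.1) before and (5.2, 2.6) after.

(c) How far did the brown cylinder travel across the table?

3.2

The brown cylinder moved from about (13.0, 3.2) to (10.6, 5.3), a distance of √(2.4² + 2.1²) ≈ 3.2.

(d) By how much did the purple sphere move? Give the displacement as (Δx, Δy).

(-0.8, -0.2)

The purple sphere started near (7.3, 3.2) and ended near (6.5, 3.0).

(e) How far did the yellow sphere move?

2.6

The yellow sphere was near (12.0, 0.8) before and (9.7, 2.0) after, so it travelled √(2.3² + 1.2²) ≈ 2.6 units.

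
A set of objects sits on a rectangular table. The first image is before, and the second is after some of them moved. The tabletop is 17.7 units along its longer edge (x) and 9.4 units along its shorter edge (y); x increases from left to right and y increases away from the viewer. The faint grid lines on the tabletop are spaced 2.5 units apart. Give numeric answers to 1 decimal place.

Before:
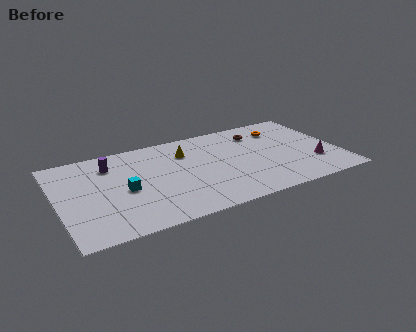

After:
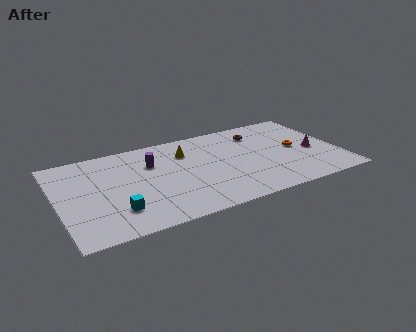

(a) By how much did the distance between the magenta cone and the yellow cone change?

-0.4

The distance was about 8.8 in the first image and 8.4 in the second, so they moved 0.4 units closer together.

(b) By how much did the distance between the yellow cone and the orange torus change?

+0.9

They were about 6.3 units apart before and 7.2 after — 0.9 units further apart.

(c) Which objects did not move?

the yellow cone and the brown torus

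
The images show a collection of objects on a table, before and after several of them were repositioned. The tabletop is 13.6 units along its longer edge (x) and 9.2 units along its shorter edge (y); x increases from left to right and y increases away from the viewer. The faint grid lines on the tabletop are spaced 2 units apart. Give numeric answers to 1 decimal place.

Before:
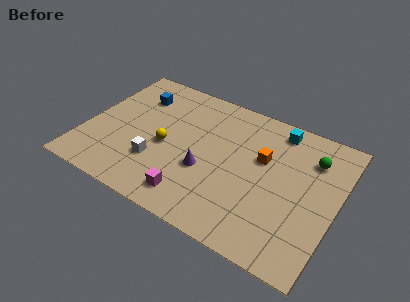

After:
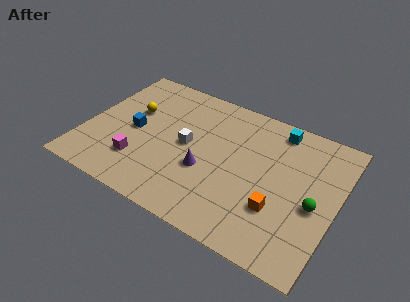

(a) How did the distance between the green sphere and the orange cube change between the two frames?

-0.7

The distance was about 2.8 in the first image and 2.1 in the second, so they moved 0.7 units closer together.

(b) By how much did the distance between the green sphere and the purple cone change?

-0.5

They were about 6.3 units apart before and 5.8 after — 0.5 units closer together.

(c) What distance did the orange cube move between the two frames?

3.0

The orange cube moved from about (9.5, 5.7) to (10.7, 2.9), a distance of √(1.2² + 2.8²) ≈ 3.0.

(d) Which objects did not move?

the purple cone and the cyan cube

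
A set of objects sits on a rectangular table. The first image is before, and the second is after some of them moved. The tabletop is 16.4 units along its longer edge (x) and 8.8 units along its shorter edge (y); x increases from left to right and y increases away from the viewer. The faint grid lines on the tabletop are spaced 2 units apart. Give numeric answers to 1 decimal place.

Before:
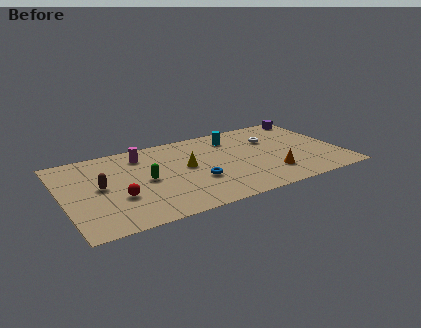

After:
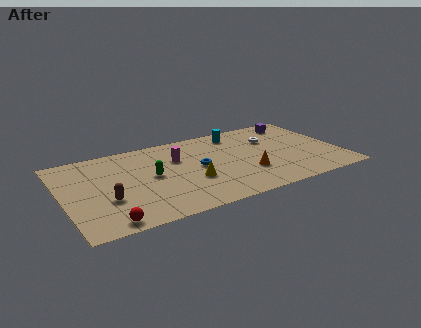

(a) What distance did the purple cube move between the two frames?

1.1

The purple cube was near (15.4, 7.8) before and (14.4, 7.4) after, so it travelled √(1.0² + 0.4²) ≈ 1.1 units.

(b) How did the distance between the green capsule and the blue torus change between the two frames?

-0.3

Before: roughly 3.1 units apart; after: 2.8. That's 0.3 units closer together.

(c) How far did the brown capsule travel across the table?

1.5

From (2.2, 4.6) to (2.4, 3.1), the brown capsule covered √(0.2² + 1.5²) ≈ 1.5 units.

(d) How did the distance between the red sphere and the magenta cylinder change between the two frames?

+2.5

Before: roughly 4.4 units apart; after: 6.9. That's 2.5 units further apart.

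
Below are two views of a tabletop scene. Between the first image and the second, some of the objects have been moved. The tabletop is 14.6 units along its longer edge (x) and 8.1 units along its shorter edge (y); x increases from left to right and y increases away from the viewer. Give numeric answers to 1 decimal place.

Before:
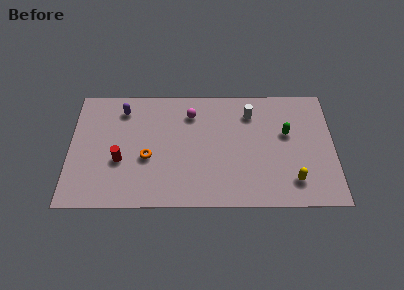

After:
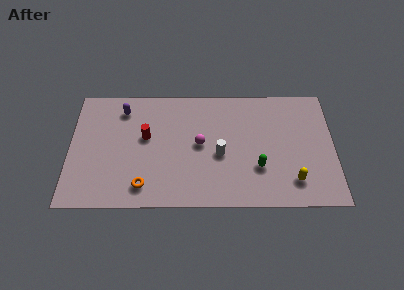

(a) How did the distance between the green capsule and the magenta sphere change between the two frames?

-1.9

Before: roughly 5.5 units apart; after: 3.6. That's 1.9 units closer together.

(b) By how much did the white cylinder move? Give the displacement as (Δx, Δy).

(-1.7, -2.8)

From the two frames, the white cylinder sits at roughly (10.0, 6.3) before and (8.3, 3.5) after.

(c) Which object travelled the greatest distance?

the white cylinder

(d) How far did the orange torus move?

1.9

The orange torus moved from about (4.3, 3.3) to (4.1, 1.4), a distance of √(0.2² + 1.9²) ≈ 1.9.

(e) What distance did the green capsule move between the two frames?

2.8

The green capsule was near (12.0, 4.9) before and (10.4, 2.6) after, so it travelled √(1.6² + 2.3²) ≈ 2.8 units.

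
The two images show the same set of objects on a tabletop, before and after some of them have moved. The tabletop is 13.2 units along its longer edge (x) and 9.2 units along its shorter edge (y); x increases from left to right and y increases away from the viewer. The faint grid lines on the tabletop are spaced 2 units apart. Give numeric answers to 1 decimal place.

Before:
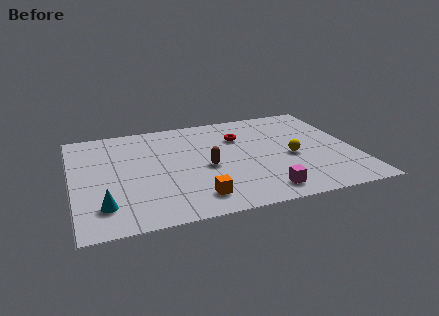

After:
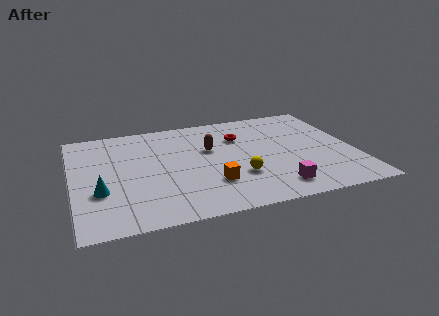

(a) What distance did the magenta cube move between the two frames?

0.6

The magenta cube moved from about (8.6, 1.3) to (9.2, 1.5), a distance of √(0.6² + 0.2²) ≈ 0.6.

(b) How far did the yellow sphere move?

2.8

The yellow sphere moved from about (10.2, 4.0) to (7.6, 2.9), a distance of √(2.6² + 1.1²) ≈ 2.8.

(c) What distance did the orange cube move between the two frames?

1.3

The orange cube was near (5.5, 1.6) before and (6.3, 2.6) after, so it travelled √(0.8² + 1.0²) ≈ 1.3 units.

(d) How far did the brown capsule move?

1.6

The brown capsule moved from about (6.2, 4.1) to (6.5, 5.7), a distance of √(0.3² + 1.6²) ≈ 1.6.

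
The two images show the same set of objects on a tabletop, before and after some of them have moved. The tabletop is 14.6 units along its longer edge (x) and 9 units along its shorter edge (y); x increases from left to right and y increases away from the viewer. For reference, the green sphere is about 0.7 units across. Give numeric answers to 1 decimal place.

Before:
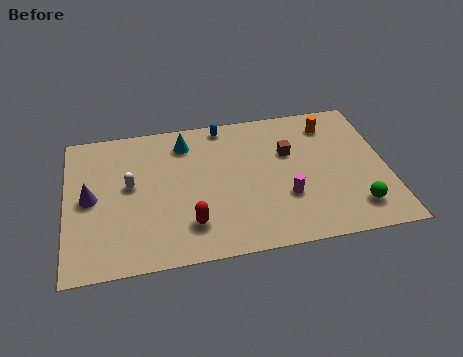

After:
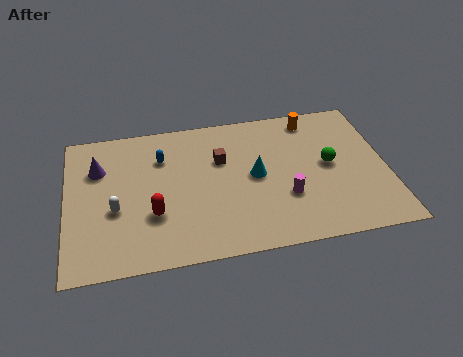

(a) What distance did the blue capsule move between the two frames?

3.3

The blue capsule was near (7.3, 8.1) before and (4.4, 6.5) after, so it travelled √(2.9² + 1.6²) ≈ 3.3 units.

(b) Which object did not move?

the magenta cylinder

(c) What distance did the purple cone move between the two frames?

1.8

The purple cone was near (1.1, 4.5) before and (1.5, 6.3) after, so it travelled √(0.4² + 1.8²) ≈ 1.8 units.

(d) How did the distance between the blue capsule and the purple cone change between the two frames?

-4.3

Before: roughly 7.2 units apart; after: 2.9. That's 4.3 units closer together.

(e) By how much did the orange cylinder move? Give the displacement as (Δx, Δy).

(-0.8, 0.5)

From the two frames, the orange cylinder sits at roughly (12.2, 7.3) before and (11.4, 7.8) after.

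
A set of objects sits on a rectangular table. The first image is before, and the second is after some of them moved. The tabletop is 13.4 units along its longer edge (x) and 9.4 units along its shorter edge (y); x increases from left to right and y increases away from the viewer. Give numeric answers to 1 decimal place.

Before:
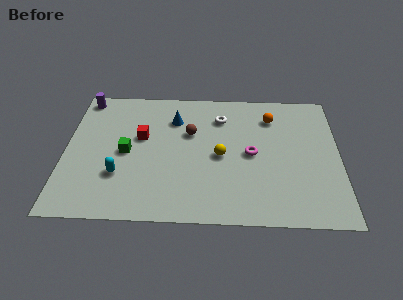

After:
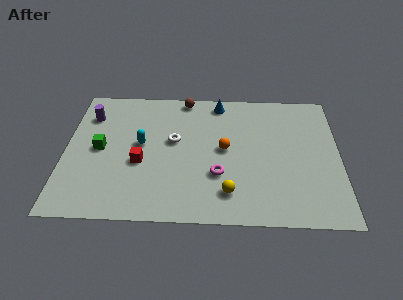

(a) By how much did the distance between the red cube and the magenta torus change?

-1.6

The distance was about 5.5 in the first image and 3.9 in the second, so they moved 1.6 units closer together.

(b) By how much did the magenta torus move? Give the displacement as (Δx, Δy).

(-1.6, -1.5)

The magenta torus was at about (9.1, 4.6) and moved to about (7.5, 3.1).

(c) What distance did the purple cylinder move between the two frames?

1.3

The purple cylinder moved from about (0.8, 8.4) to (1.1, 7.1), a distance of √(0.3² + 1.3²) ≈ 1.3.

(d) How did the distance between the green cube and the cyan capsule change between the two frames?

+0.4

They were about 1.6 units apart before and 2.0 after — 0.4 units further apart.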